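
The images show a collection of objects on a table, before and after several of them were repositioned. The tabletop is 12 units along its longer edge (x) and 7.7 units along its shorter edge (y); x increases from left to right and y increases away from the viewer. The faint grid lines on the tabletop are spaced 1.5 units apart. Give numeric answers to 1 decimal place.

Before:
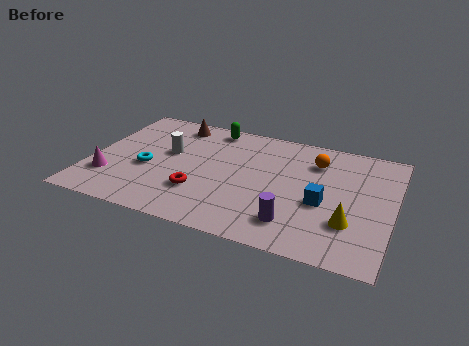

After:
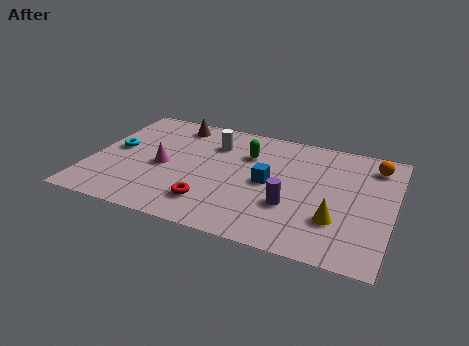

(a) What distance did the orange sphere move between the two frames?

2.4

The orange sphere was near (8.8, 5.8) before and (11.1, 6.3) after, so it travelled √(2.3² + 0.5²) ≈ 2.4 units.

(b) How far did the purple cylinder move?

1.0

From (8.3, 1.6) to (8.1, 2.6), the purple cylinder covered √(0.2² + 1.0²) ≈ 1.0 units.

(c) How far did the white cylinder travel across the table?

2.1

The white cylinder moved from about (3.0, 4.5) to (4.7, 5.7), a distance of √(1.7² + 1.2²) ≈ 2.1.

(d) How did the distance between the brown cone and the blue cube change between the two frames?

-2.2

Before: roughly 7.2 units apart; after: 5.0. That's 2.2 units closer together.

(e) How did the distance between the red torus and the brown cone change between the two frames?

+0.7

They were about 4.6 units apart before and 5.3 after — 0.7 units further apart.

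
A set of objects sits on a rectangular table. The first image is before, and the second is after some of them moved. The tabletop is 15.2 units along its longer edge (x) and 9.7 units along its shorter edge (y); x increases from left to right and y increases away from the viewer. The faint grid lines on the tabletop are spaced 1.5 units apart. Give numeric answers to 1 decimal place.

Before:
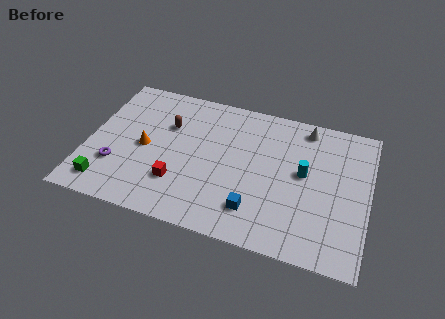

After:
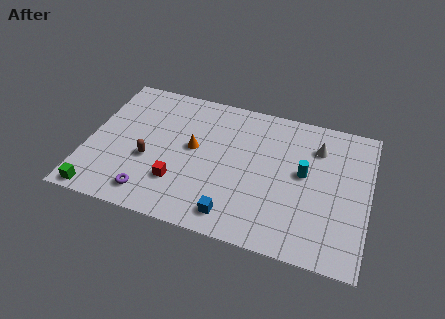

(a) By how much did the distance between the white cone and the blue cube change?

+0.4

Before: roughly 6.8 units apart; after: 7.2. That's 0.4 units further apart.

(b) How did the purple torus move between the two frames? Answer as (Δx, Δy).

(2.0, -1.4)

The purple torus was at about (1.7, 2.9) and moved to about (3.7, 1.5).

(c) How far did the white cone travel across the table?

1.4

The white cone was near (11.6, 8.5) before and (12.3, 7.3) after, so it travelled √(0.7² + 1.2²) ≈ 1.4 units.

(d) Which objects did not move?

the red cube and the cyan cylinder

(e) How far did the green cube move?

0.8

The green cube moved from about (1.3, 1.5) to (1.0, 0.8), a distance of √(0.3² + 0.7²) ≈ 0.8.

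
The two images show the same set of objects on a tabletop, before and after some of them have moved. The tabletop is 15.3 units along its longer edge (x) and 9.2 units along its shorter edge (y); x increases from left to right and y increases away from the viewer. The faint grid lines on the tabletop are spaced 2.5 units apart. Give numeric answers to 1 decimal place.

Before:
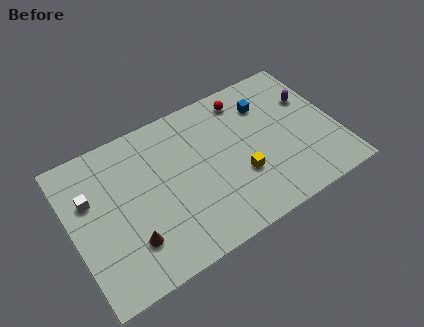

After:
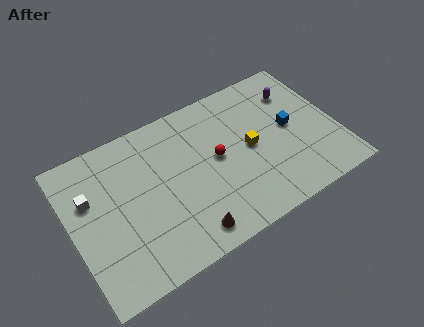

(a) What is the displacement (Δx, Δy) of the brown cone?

(3.1, -1.1)

From the two frames, the brown cone sits at roughly (3.0, 2.4) before and (6.1, 1.3) after.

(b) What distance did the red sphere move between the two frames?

3.6

The red sphere was near (10.5, 7.8) before and (8.4, 4.9) after, so it travelled √(2.1² + 2.9²) ≈ 3.6 units.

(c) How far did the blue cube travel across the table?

2.4

From (11.6, 6.9) to (12.7, 4.8), the blue cube covered √(1.1² + 2.1²) ≈ 2.4 units.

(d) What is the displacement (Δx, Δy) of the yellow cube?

(0.8, 1.4)

The yellow cube started near (9.5, 3.2) and ended near (10.3, 4.6).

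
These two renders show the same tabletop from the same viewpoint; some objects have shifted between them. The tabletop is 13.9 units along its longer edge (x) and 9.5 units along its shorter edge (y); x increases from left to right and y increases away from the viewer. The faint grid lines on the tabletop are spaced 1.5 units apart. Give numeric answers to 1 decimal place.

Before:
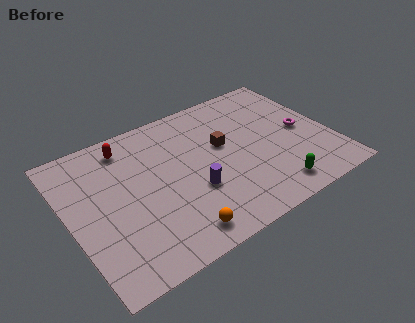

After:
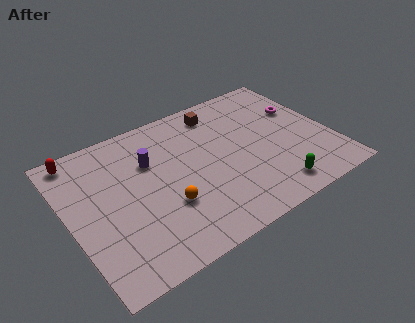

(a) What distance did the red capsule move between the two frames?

2.5

The red capsule was near (3.5, 8.0) before and (1.0, 8.5) after, so it travelled √(2.5² + 0.5²) ≈ 2.5 units.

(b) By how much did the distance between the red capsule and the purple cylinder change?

-1.3

They were about 5.4 units apart before and 4.1 after — 1.3 units closer together.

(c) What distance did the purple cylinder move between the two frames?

3.5

The purple cylinder moved from about (6.3, 3.4) to (4.5, 6.4), a distance of √(1.8² + 3.0²) ≈ 3.5.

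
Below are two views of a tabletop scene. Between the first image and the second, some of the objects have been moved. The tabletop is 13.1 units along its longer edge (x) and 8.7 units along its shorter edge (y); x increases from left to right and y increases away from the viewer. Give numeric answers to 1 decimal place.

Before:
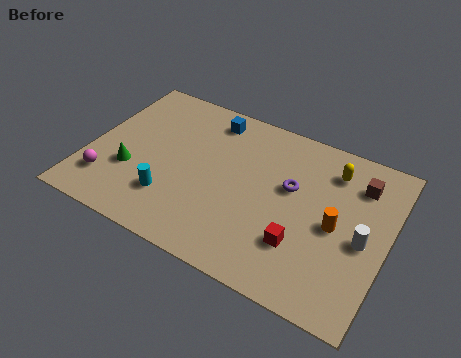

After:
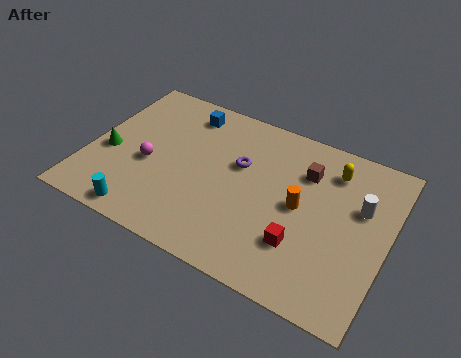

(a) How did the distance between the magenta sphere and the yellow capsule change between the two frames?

-2.2

Before: roughly 10.5 units apart; after: 8.3. That's 2.2 units closer together.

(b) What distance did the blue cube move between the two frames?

1.1

The blue cube was near (4.9, 7.4) before and (3.8, 7.3) after, so it travelled √(1.1² + 0.1²) ≈ 1.1 units.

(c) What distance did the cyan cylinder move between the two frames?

1.7

The cyan cylinder moved from about (3.9, 2.3) to (2.9, 0.9), a distance of √(1.0² + 1.4²) ≈ 1.7.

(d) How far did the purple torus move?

2.3

The purple torus moved from about (8.8, 5.2) to (6.5, 5.4), a distance of √(2.3² + 0.2²) ≈ 2.3.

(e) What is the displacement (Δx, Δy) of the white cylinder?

(-0.3, 1.6)

From the two frames, the white cylinder sits at roughly (12.1, 3.9) before and (11.8, 5.5) after.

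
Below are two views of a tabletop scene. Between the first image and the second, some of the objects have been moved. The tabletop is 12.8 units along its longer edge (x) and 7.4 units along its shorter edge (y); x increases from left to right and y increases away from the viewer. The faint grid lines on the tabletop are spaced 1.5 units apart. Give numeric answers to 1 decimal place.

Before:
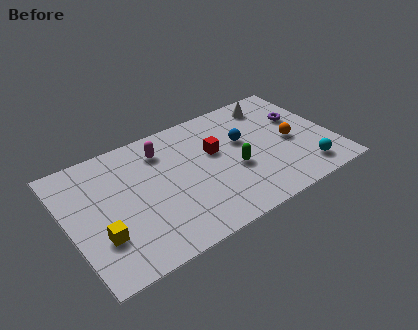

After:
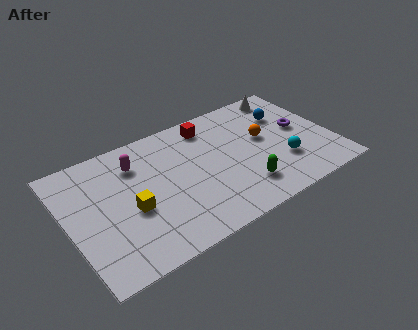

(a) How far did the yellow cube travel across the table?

1.8

From (1.3, 2.3) to (2.9, 3.1), the yellow cube covered √(1.6² + 0.8²) ≈ 1.8 units.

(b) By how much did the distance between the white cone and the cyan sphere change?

-0.6

Before: roughly 4.9 units apart; after: 4.3. That's 0.6 units closer together.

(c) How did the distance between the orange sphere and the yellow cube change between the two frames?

-2.8

Before: roughly 9.6 units apart; after: 6.8. That's 2.8 units closer together.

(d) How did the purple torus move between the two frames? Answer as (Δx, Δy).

(-0.1, -0.7)

The purple torus was at about (11.5, 4.7) and moved to about (11.4, 4.0).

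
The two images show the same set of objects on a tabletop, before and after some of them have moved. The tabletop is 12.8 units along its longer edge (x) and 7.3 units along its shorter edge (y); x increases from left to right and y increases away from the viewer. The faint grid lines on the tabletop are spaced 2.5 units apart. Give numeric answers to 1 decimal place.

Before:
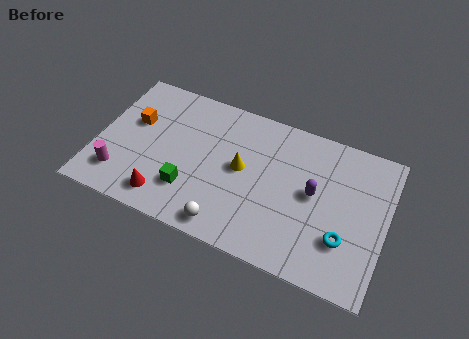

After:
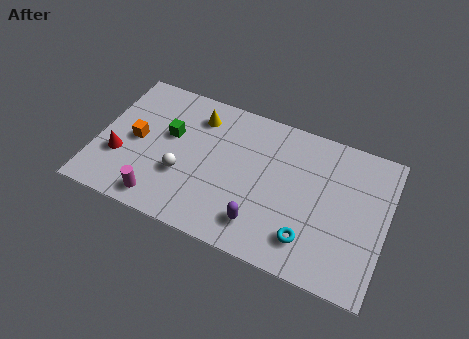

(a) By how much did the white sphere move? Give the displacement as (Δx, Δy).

(-2.2, 1.7)

The white sphere started near (6.1, 0.9) and ended near (3.9, 2.6).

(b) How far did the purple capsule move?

3.2

The purple capsule was near (9.6, 3.9) before and (7.5, 1.5) after, so it travelled √(2.1² + 2.4²) ≈ 3.2 units.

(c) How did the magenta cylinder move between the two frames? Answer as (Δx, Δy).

(1.9, -0.6)

The magenta cylinder was at about (1.2, 1.6) and moved to about (3.1, 1.0).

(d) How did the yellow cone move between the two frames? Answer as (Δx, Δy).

(-2.2, 1.9)

The yellow cone was at about (6.4, 3.9) and moved to about (4.2, 5.8).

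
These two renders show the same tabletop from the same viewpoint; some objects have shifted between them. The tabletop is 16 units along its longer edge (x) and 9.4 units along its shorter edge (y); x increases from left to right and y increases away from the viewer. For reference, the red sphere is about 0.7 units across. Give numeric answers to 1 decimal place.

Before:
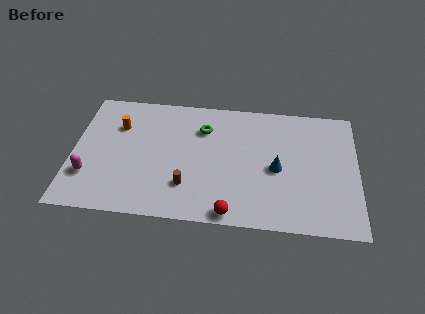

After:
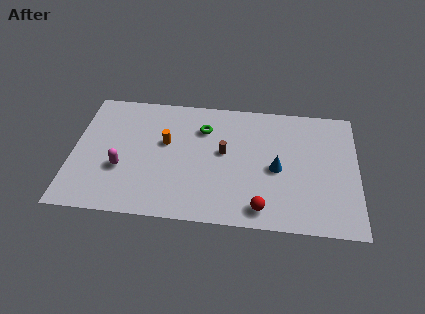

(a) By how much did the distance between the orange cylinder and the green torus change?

-2.3

They were about 4.8 units apart before and 2.5 after — 2.3 units closer together.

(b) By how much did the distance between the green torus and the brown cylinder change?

-2.4

Before: roughly 4.5 units apart; after: 2.1. That's 2.4 units closer together.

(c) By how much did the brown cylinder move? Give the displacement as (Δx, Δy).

(2.0, 2.7)

The brown cylinder started near (6.5, 2.5) and ended near (8.5, 5.2).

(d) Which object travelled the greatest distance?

the brown cylinder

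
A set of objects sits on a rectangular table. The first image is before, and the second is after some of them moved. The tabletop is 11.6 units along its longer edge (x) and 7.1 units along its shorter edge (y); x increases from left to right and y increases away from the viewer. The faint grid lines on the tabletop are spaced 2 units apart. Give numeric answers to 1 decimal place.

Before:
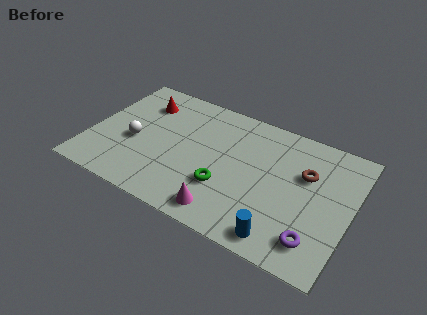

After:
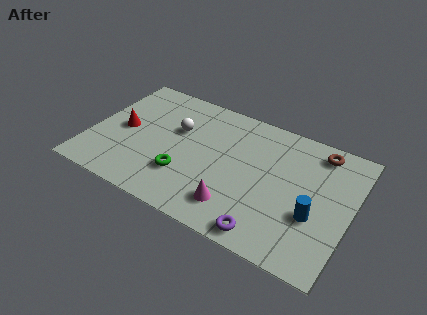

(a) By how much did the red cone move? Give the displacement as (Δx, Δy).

(-0.6, -1.9)

The red cone started near (2.0, 5.4) and ended near (1.4, 3.5).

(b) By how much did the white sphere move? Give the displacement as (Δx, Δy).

(1.7, 1.5)

The white sphere was at about (2.0, 3.0) and moved to about (3.7, 4.5).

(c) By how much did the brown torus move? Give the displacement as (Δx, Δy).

(0.4, 1.5)

The brown torus was at about (9.5, 4.6) and moved to about (9.9, 6.1).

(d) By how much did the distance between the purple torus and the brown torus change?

+2.2

They were about 3.3 units apart before and 5.5 after — 2.2 units further apart.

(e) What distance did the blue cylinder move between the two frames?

2.1

The blue cylinder was near (8.9, 0.9) before and (10.1, 2.6) after, so it travelled √(1.2² + 1.7²) ≈ 2.1 units.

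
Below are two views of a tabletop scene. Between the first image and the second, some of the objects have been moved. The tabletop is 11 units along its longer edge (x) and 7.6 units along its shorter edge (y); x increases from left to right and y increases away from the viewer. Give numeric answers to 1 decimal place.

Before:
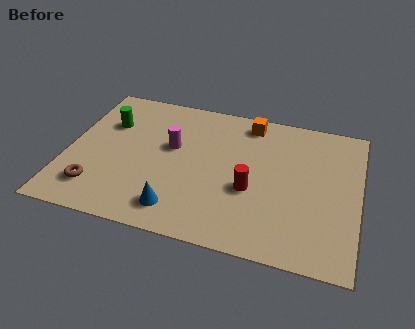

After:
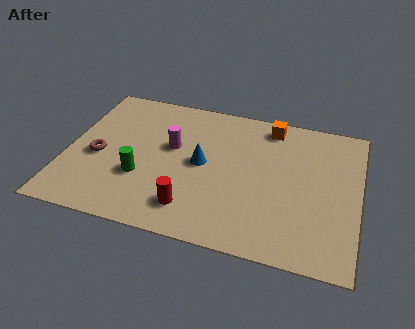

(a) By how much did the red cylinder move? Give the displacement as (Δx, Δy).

(-2.1, -1.5)

From the two frames, the red cylinder sits at roughly (7.0, 3.0) before and (4.9, 1.5) after.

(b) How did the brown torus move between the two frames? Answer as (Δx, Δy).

(-0.1, 1.7)

The brown torus was at about (1.3, 1.6) and moved to about (1.2, 3.3).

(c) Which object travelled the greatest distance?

the green cylinder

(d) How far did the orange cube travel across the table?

0.8

From (6.7, 6.6) to (7.5, 6.6), the orange cube covered √(0.8² + 0.0²) ≈ 0.8 units.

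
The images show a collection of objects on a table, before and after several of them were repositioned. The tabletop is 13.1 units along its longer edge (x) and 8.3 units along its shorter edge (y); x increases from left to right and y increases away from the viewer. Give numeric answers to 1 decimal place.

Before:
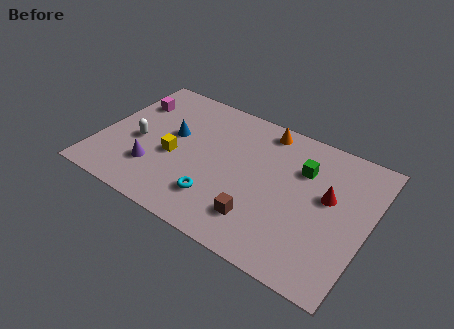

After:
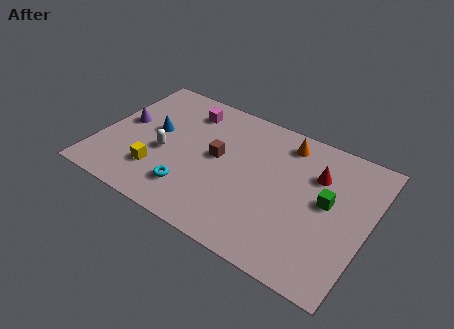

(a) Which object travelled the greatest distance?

the brown cube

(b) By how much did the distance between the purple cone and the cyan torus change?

+1.4

They were about 3.2 units apart before and 4.6 after — 1.4 units further apart.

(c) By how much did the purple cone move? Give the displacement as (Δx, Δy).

(-1.9, 2.2)

From the two frames, the purple cone sits at roughly (2.9, 2.3) before and (1.0, 4.5) after.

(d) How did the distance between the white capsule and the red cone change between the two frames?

-1.7

The distance was about 9.3 in the first image and 7.6 in the second, so they moved 1.7 units closer together.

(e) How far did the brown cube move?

3.6

From (8.2, 1.9) to (5.7, 4.5), the brown cube covered √(2.5² + 2.6²) ≈ 3.6 units.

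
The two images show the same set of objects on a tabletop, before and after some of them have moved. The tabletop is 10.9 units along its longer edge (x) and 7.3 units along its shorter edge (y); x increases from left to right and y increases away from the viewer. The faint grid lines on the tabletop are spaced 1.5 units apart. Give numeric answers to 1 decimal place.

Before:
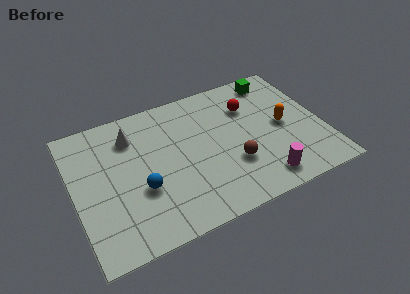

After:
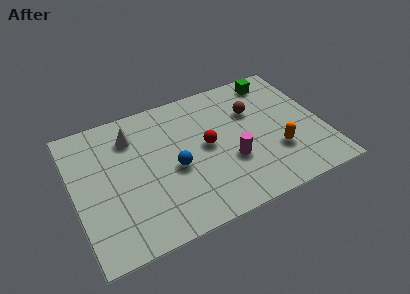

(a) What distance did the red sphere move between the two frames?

2.5

From (7.9, 5.2) to (5.8, 3.8), the red sphere covered √(2.1² + 1.4²) ≈ 2.5 units.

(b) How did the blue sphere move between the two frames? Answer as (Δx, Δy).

(1.5, 0.5)

The blue sphere started near (2.8, 2.7) and ended near (4.3, 3.2).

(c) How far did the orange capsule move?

1.4

From (9.2, 3.6) to (8.7, 2.3), the orange capsule covered √(0.5² + 1.3²) ≈ 1.4 units.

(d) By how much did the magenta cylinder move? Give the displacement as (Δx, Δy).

(-1.2, 1.5)

The magenta cylinder was at about (7.9, 1.1) and moved to about (6.7, 2.6).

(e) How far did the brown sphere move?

2.8

From (6.8, 2.4) to (8.0, 4.9), the brown sphere covered √(1.2² + 2.5²) ≈ 2.8 units.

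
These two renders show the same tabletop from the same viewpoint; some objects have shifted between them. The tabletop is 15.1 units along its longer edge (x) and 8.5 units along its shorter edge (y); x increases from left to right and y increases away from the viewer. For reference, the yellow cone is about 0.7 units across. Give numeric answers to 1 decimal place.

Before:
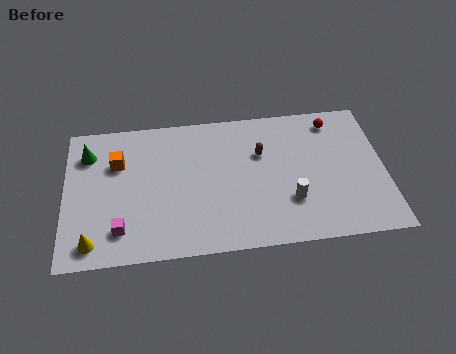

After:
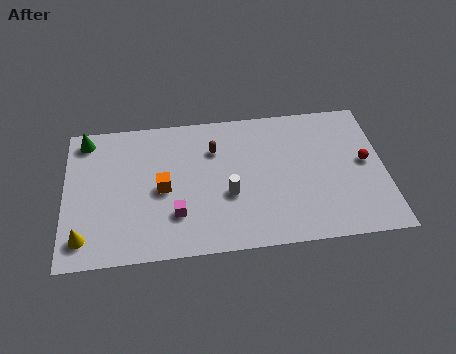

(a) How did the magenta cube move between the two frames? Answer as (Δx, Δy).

(2.6, 0.6)

The magenta cube started near (2.6, 1.8) and ended near (5.2, 2.4).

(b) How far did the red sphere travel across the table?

3.0

From (12.8, 7.2) to (14.2, 4.5), the red sphere covered √(1.4² + 2.7²) ≈ 3.0 units.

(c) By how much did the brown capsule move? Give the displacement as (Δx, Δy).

(-2.2, 0.5)

The brown capsule was at about (9.3, 5.6) and moved to about (7.1, 6.1).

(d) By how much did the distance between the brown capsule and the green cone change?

-2.0

Before: roughly 8.2 units apart; after: 6.2. That's 2.0 units closer together.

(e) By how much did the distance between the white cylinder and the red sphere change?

+1.5

The distance was about 5.1 in the first image and 6.6 in the second, so they moved 1.5 units further apart.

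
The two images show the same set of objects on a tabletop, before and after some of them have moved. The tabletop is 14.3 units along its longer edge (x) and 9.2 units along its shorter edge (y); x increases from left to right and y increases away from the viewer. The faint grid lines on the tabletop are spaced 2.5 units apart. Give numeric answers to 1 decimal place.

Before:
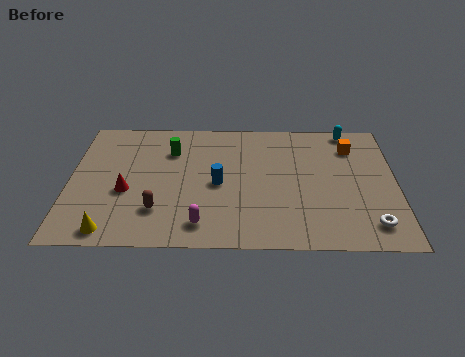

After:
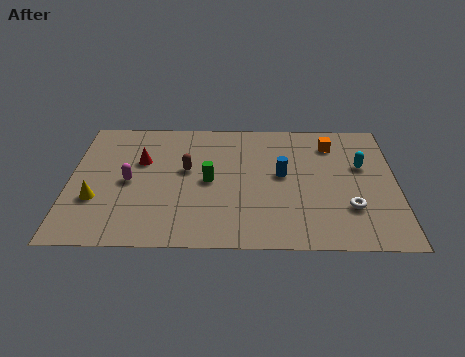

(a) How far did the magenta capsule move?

4.3

From (5.8, 1.5) to (2.6, 4.4), the magenta capsule covered √(3.2² + 2.9²) ≈ 4.3 units.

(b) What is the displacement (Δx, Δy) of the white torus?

(-0.9, 1.1)

From the two frames, the white torus sits at roughly (13.1, 1.6) before and (12.2, 2.7) after.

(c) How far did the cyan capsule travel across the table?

2.7

The cyan capsule was near (12.3, 8.4) before and (12.8, 5.7) after, so it travelled √(0.5² + 2.7²) ≈ 2.7 units.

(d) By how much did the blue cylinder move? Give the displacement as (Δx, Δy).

(2.8, 0.7)

From the two frames, the blue cylinder sits at roughly (6.5, 4.3) before and (9.3, 5.0) after.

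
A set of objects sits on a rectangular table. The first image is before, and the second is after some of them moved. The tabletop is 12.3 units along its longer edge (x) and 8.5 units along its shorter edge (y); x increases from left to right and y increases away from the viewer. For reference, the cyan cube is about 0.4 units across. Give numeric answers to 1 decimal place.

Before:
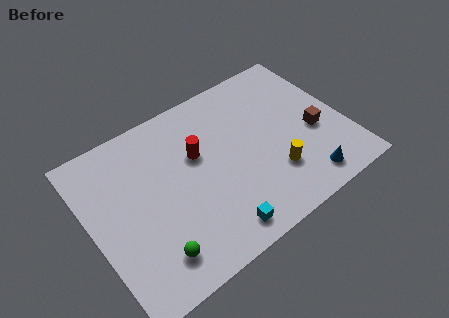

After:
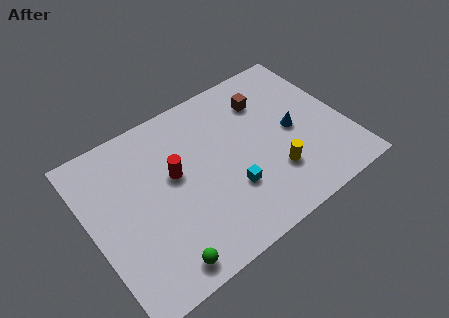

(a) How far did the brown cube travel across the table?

3.5

The brown cube was near (10.8, 3.5) before and (8.9, 6.4) after, so it travelled √(1.9² + 2.9²) ≈ 3.5 units.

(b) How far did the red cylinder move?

1.3

The red cylinder was near (5.3, 5.3) before and (4.1, 4.9) after, so it travelled √(1.2² + 0.4²) ≈ 1.3 units.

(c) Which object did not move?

the yellow cylinder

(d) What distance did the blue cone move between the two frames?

2.9

The blue cone was near (9.8, 1.2) before and (9.8, 4.1) after, so it travelled √(0.0² + 2.9²) ≈ 2.9 units.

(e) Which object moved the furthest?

the brown cube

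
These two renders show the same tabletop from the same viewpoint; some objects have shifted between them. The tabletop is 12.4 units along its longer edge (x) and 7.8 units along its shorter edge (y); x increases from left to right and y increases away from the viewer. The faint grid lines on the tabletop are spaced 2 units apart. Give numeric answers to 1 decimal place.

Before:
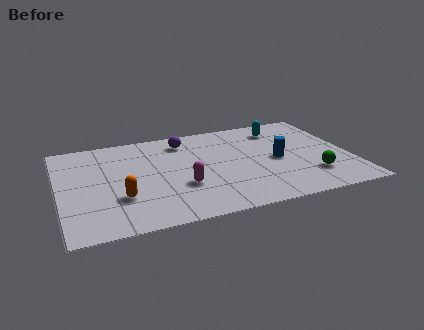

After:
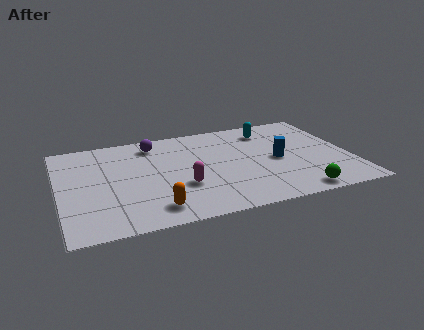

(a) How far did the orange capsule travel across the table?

1.8

The orange capsule was near (2.5, 2.5) before and (3.8, 1.3) after, so it travelled √(1.3² + 1.2²) ≈ 1.8 units.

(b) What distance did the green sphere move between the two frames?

1.4

The green sphere was near (10.6, 2.0) before and (9.8, 0.8) after, so it travelled √(0.8² + 1.2²) ≈ 1.4 units.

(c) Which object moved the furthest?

the orange capsule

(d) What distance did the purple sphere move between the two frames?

1.3

The purple sphere moved from about (5.5, 6.4) to (4.2, 6.5), a distance of √(1.3² + 0.1²) ≈ 1.3.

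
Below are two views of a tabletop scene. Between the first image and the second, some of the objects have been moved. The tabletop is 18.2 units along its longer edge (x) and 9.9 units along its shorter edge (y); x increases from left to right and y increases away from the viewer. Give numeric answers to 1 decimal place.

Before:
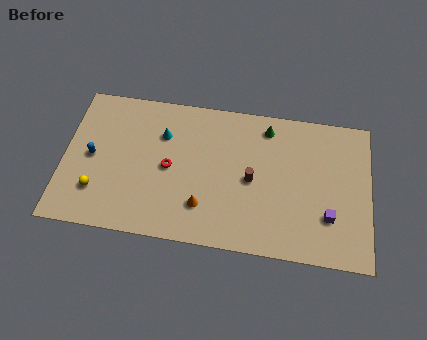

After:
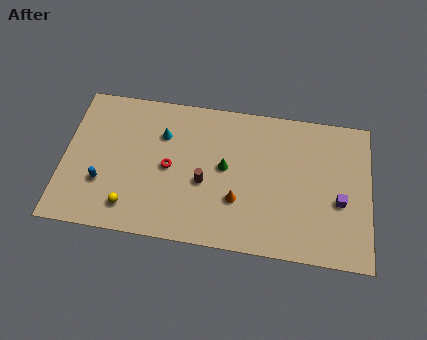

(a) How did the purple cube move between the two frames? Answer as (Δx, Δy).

(0.6, 1.1)

The purple cube started near (15.8, 2.9) and ended near (16.4, 4.0).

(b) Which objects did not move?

the cyan cone and the red torus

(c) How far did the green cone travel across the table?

3.9

From (12.0, 8.4) to (9.6, 5.3), the green cone covered √(2.4² + 3.1²) ≈ 3.9 units.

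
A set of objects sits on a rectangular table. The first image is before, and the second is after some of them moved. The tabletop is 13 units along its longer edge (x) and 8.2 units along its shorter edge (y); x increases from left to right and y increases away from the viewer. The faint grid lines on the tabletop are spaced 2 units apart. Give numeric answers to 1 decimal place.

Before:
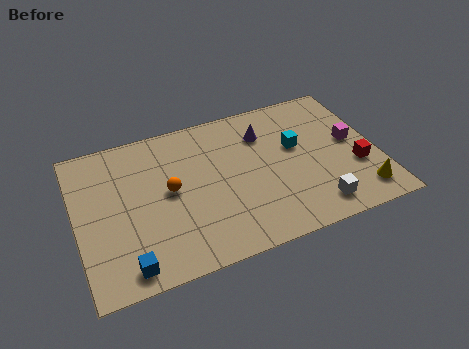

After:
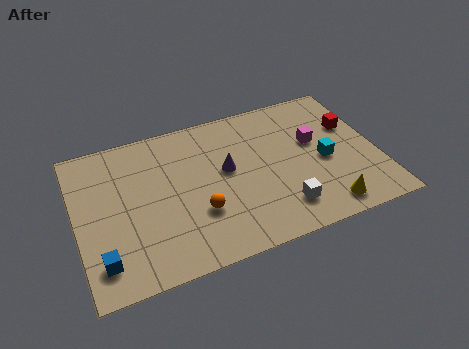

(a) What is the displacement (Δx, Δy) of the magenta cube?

(-1.6, 0.5)

From the two frames, the magenta cube sits at roughly (12.0, 4.4) before and (10.4, 4.9) after.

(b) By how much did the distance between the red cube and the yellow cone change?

+3.0

They were about 1.5 units apart before and 4.5 after — 3.0 units further apart.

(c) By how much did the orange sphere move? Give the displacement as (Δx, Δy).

(1.1, -1.6)

The orange sphere was at about (4.0, 4.3) and moved to about (5.1, 2.7).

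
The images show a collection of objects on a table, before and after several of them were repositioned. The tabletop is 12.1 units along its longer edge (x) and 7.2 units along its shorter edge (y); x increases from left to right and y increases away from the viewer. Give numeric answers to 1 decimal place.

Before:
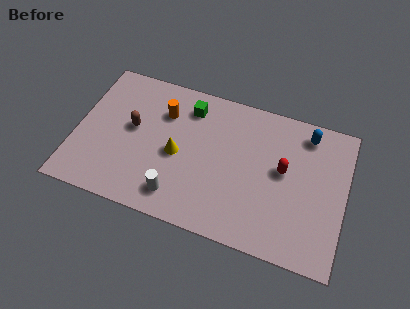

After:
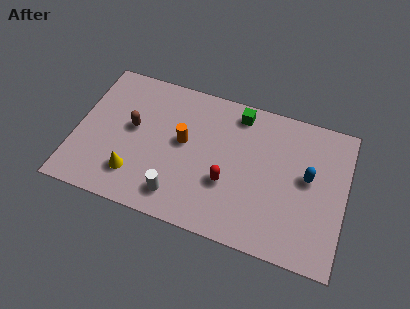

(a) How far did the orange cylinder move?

1.6

From (3.8, 5.2) to (4.8, 4.0), the orange cylinder covered √(1.0² + 1.2²) ≈ 1.6 units.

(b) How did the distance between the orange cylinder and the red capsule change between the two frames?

-3.1

Before: roughly 5.6 units apart; after: 2.5. That's 3.1 units closer together.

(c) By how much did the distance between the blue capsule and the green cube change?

-1.3

Before: roughly 5.3 units apart; after: 4.0. That's 1.3 units closer together.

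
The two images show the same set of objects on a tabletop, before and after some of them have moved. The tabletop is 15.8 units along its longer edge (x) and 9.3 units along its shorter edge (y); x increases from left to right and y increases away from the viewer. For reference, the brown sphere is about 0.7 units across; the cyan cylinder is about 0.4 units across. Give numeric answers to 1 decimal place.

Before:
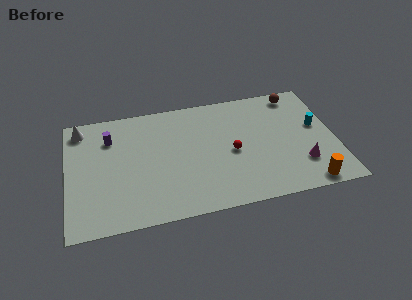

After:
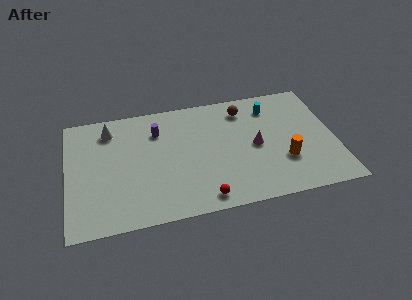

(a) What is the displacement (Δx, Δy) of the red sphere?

(-1.9, -3.2)

The red sphere was at about (9.7, 4.3) and moved to about (7.8, 1.1).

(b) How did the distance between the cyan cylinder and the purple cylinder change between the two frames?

-5.5

The distance was about 12.3 in the first image and 6.8 in the second, so they moved 5.5 units closer together.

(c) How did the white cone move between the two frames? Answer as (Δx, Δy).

(1.7, -0.4)

The white cone was at about (0.9, 8.0) and moved to about (2.6, 7.6).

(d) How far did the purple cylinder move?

2.8

The purple cylinder moved from about (2.6, 6.9) to (5.4, 6.9), a distance of √(2.8² + 0.0²) ≈ 2.8.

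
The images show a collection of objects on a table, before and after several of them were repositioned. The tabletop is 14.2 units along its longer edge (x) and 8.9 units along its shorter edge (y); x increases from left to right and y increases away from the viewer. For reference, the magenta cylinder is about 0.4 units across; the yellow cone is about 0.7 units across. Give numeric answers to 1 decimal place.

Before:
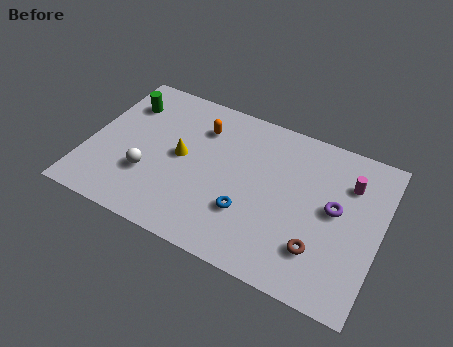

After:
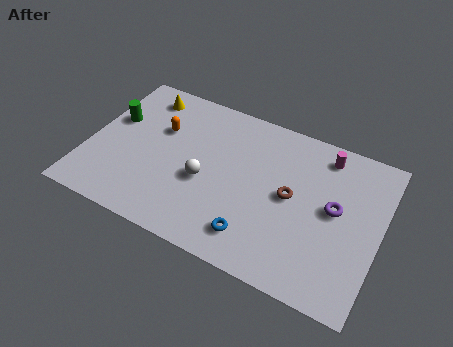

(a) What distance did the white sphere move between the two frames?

2.8

The white sphere was near (3.1, 2.9) before and (5.8, 3.7) after, so it travelled √(2.7² + 0.8²) ≈ 2.8 units.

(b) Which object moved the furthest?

the yellow cone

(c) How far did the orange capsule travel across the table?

2.1

The orange capsule was near (5.2, 6.7) before and (3.3, 5.8) after, so it travelled √(1.9² + 0.9²) ≈ 2.1 units.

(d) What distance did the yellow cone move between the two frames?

3.7

The yellow cone moved from about (4.5, 4.6) to (2.2, 7.5), a distance of √(2.3² + 2.9²) ≈ 3.7.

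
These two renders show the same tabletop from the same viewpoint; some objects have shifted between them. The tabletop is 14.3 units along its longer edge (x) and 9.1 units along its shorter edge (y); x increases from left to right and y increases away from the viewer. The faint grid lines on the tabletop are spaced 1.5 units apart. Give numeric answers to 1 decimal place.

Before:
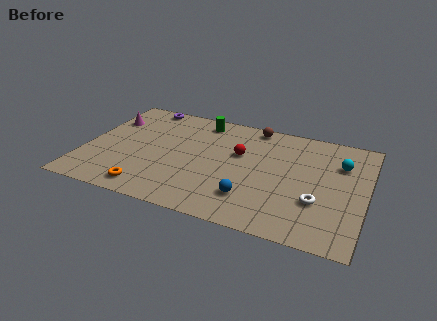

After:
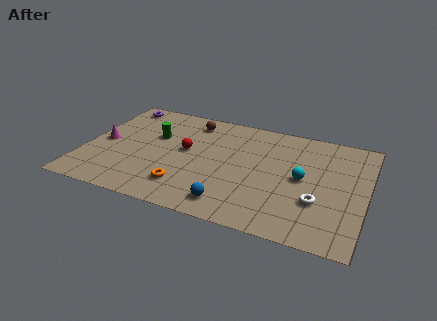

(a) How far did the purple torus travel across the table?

1.3

From (2.5, 8.3) to (1.2, 8.0), the purple torus covered √(1.3² + 0.3²) ≈ 1.3 units.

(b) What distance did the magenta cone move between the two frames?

2.1

From (0.9, 6.5) to (0.9, 4.4), the magenta cone covered √(0.0² + 2.1²) ≈ 2.1 units.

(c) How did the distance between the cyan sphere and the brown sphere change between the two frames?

+1.8

Before: roughly 4.9 units apart; after: 6.7. That's 1.8 units further apart.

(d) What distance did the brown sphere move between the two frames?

3.3

The brown sphere moved from about (8.3, 8.2) to (5.1, 7.6), a distance of √(3.2² + 0.6²) ≈ 3.3.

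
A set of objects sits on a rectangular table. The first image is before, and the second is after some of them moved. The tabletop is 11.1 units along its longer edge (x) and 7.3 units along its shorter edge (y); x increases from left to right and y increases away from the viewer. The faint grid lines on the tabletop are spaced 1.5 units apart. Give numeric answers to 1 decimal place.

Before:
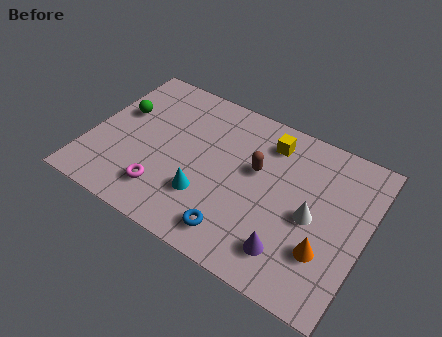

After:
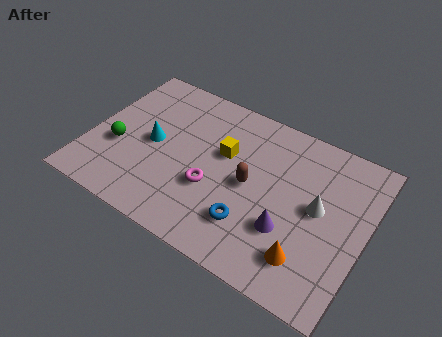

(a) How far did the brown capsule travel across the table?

0.8

The brown capsule moved from about (6.6, 4.4) to (6.5, 3.6), a distance of √(0.1² + 0.8²) ≈ 0.8.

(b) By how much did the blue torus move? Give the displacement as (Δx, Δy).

(0.5, 0.7)

The blue torus started near (6.3, 1.2) and ended near (6.8, 1.9).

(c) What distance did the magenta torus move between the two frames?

2.1

The magenta torus was near (3.3, 1.6) before and (5.1, 2.7) after, so it travelled √(1.8² + 1.1²) ≈ 2.1 units.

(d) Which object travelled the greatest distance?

the cyan cone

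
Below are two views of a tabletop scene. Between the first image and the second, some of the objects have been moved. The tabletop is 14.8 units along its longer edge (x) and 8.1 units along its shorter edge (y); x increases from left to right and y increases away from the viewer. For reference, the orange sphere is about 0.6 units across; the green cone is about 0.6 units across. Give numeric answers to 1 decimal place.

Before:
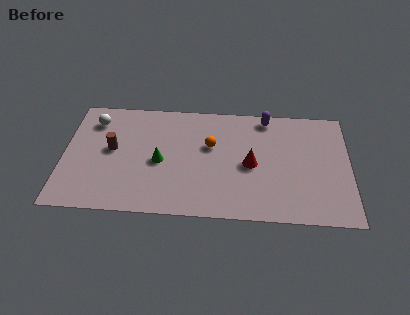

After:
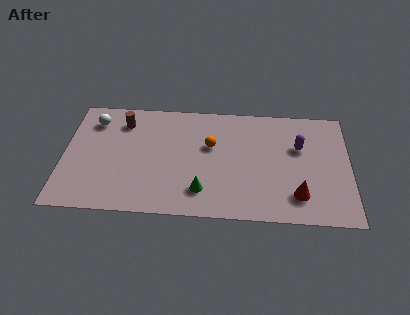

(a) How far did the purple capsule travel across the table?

2.6

The purple capsule moved from about (10.5, 7.2) to (12.2, 5.2), a distance of √(1.7² + 2.0²) ≈ 2.6.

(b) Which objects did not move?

the orange sphere and the white sphere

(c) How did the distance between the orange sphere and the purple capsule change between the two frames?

+1.0

Before: roughly 3.6 units apart; after: 4.6. That's 1.0 units further apart.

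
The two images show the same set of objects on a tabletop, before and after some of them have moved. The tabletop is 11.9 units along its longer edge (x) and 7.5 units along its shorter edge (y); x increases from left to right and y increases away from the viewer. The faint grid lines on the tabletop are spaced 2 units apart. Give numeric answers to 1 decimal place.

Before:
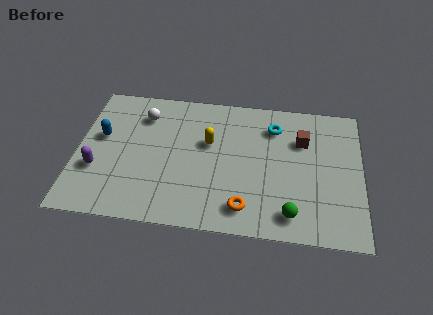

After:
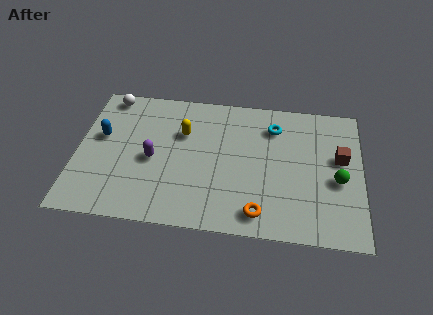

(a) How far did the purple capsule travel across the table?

2.4

The purple capsule moved from about (0.9, 2.6) to (3.2, 3.4), a distance of √(2.3² + 0.8²) ≈ 2.4.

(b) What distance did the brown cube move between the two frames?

1.8

From (9.4, 5.2) to (11.0, 4.4), the brown cube covered √(1.6² + 0.8²) ≈ 1.8 units.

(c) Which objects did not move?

the blue capsule and the cyan torus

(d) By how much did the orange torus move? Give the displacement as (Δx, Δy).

(0.6, -0.2)

The orange torus started near (7.1, 1.3) and ended near (7.7, 1.1).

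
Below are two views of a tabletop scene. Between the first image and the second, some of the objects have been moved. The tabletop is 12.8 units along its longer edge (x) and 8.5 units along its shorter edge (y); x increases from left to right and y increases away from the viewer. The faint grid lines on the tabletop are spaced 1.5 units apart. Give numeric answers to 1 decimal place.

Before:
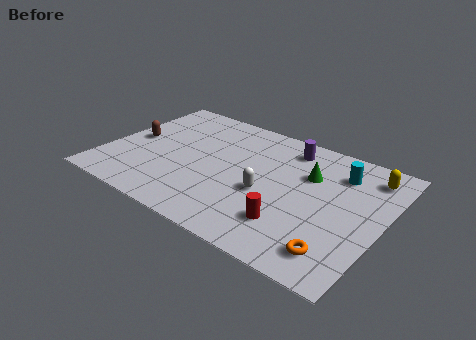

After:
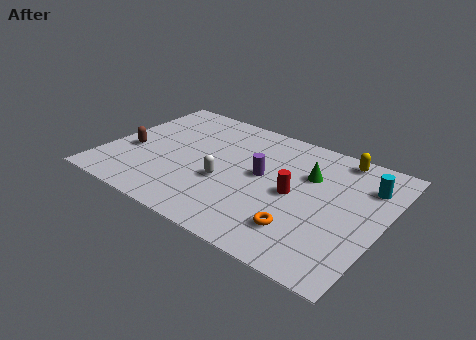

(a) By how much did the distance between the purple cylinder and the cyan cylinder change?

+2.3

The distance was about 2.6 in the first image and 4.9 in the second, so they moved 2.3 units further apart.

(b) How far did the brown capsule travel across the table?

0.9

The brown capsule was near (1.1, 4.3) before and (1.2, 3.4) after, so it travelled √(0.1² + 0.9²) ≈ 0.9 units.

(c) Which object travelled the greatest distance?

the purple cylinder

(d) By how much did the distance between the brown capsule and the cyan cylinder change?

+1.3

They were about 9.7 units apart before and 11.0 after — 1.3 units further apart.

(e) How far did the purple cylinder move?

2.6

The purple cylinder moved from about (8.0, 7.1) to (7.2, 4.6), a distance of √(0.8² + 2.5²) ≈ 2.6.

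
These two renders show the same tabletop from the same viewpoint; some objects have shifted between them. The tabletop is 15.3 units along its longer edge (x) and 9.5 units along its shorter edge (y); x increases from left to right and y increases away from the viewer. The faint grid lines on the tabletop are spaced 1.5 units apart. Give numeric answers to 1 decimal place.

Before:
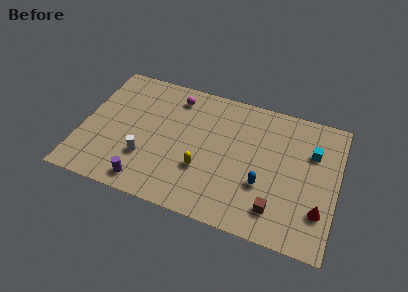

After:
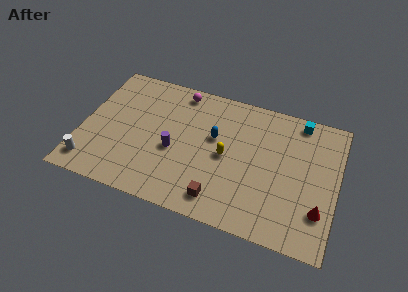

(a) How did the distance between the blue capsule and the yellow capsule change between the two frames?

-2.2

They were about 3.6 units apart before and 1.4 after — 2.2 units closer together.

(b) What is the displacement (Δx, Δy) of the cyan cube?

(-0.9, 2.0)

From the two frames, the cyan cube sits at roughly (13.7, 6.5) before and (12.8, 8.5) after.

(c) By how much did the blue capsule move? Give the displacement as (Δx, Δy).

(-3.1, 2.4)

The blue capsule was at about (11.0, 3.3) and moved to about (7.9, 5.7).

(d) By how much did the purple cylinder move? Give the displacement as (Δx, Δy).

(1.4, 2.8)

From the two frames, the purple cylinder sits at roughly (4.2, 1.2) before and (5.6, 4.0) after.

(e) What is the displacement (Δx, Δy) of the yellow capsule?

(1.3, 1.4)

From the two frames, the yellow capsule sits at roughly (7.4, 3.2) before and (8.7, 4.6) after.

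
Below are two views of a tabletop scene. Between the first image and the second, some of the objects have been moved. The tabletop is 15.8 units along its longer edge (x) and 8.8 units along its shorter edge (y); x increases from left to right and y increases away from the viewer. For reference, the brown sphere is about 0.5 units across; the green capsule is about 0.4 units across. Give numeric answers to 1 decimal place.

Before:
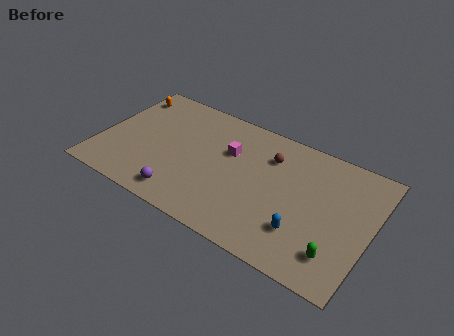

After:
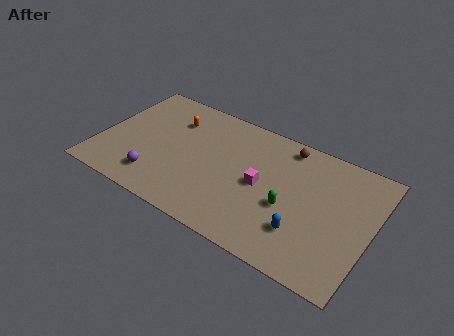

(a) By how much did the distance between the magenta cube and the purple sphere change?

+1.4

They were about 4.9 units apart before and 6.3 after — 1.4 units further apart.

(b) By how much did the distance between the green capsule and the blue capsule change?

-0.5

They were about 2.1 units apart before and 1.6 after — 0.5 units closer together.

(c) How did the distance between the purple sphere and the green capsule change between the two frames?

-1.2

Before: roughly 8.9 units apart; after: 7.7. That's 1.2 units closer together.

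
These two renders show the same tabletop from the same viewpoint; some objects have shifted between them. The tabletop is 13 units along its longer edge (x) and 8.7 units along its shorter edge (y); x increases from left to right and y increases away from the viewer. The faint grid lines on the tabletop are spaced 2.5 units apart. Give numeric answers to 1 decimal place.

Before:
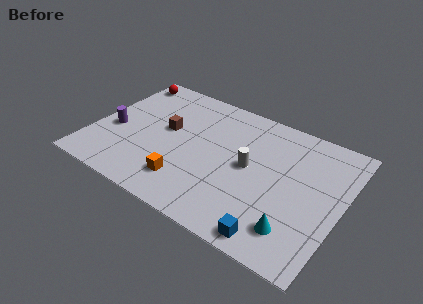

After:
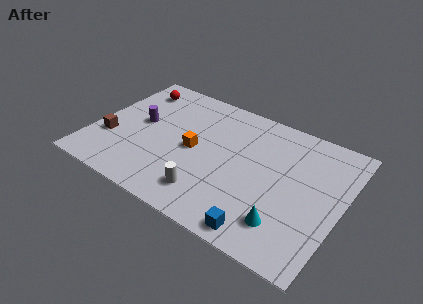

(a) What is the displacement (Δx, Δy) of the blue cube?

(-0.6, 0.0)

The blue cube started near (10.1, 0.9) and ended near (9.5, 0.9).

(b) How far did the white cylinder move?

3.3

The white cylinder moved from about (8.2, 4.5) to (6.5, 1.7), a distance of √(1.7² + 2.8²) ≈ 3.3.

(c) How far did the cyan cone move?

0.5

From (11.0, 1.8) to (10.5, 1.9), the cyan cone covered √(0.5² + 0.1²) ≈ 0.5 units.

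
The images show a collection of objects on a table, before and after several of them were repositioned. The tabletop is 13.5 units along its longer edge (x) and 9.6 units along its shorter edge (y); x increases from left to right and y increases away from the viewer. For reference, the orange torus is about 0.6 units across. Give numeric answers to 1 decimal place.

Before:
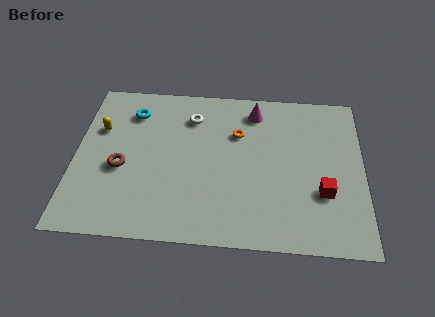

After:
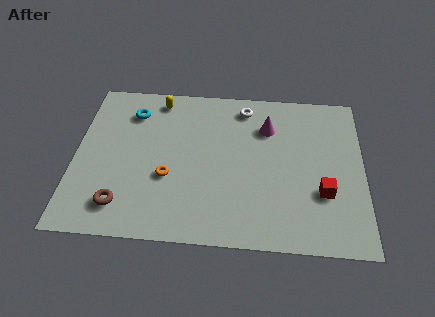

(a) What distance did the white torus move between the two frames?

2.6

The white torus moved from about (5.4, 7.4) to (7.9, 8.2), a distance of √(2.5² + 0.8²) ≈ 2.6.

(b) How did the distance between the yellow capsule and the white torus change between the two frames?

-0.3

Before: roughly 4.4 units apart; after: 4.1. That's 0.3 units closer together.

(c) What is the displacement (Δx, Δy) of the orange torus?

(-3.2, -2.9)

The orange torus was at about (7.6, 6.5) and moved to about (4.4, 3.6).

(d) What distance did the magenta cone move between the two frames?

1.2

The magenta cone was near (8.4, 8.0) before and (9.0, 7.0) after, so it travelled √(0.6² + 1.0²) ≈ 1.2 units.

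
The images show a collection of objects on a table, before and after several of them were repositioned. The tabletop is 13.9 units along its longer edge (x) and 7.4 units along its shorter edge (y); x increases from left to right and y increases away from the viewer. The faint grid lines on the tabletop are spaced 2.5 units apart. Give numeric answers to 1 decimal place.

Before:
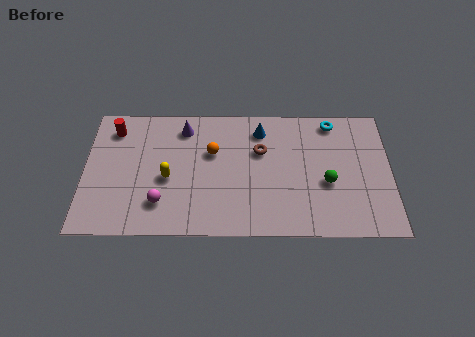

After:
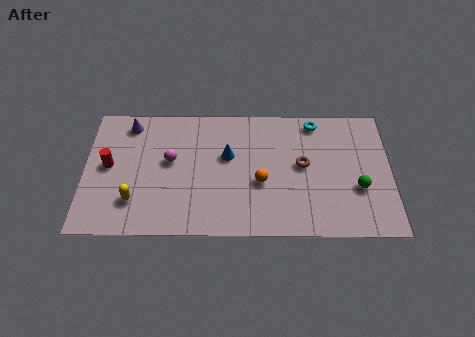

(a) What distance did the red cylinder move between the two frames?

2.1

The red cylinder was near (1.3, 6.0) before and (1.1, 3.9) after, so it travelled √(0.2² + 2.1²) ≈ 2.1 units.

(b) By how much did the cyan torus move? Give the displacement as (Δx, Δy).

(-0.8, 0.0)

The cyan torus started near (11.3, 6.5) and ended near (10.5, 6.5).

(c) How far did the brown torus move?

2.1

The brown torus was near (8.0, 4.8) before and (9.9, 4.0) after, so it travelled √(1.9² + 0.8²) ≈ 2.1 units.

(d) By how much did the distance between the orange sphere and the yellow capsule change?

+3.3

Before: roughly 2.5 units apart; after: 5.8. That's 3.3 units further apart.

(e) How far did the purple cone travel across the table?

2.5

From (4.5, 6.1) to (2.0, 6.3), the purple cone covered √(2.5² + 0.2²) ≈ 2.5 units.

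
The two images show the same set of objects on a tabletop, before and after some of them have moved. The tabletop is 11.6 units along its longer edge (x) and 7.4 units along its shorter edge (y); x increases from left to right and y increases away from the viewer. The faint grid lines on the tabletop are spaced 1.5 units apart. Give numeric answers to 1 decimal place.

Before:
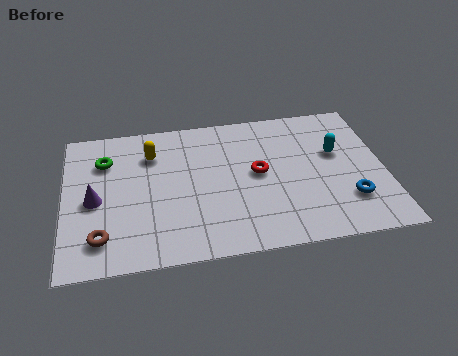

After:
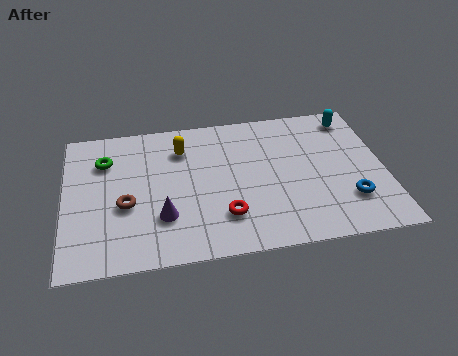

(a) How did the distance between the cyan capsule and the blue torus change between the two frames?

+1.8

Before: roughly 2.5 units apart; after: 4.3. That's 1.8 units further apart.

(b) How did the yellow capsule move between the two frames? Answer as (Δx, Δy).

(1.1, 0.1)

The yellow capsule started near (3.2, 5.5) and ended near (4.3, 5.6).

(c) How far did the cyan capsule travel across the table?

1.9

The cyan capsule was near (9.9, 4.5) before and (10.6, 6.3) after, so it travelled √(0.7² + 1.8²) ≈ 1.9 units.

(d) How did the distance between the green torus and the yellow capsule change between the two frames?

+1.1

The distance was about 1.7 in the first image and 2.8 in the second, so they moved 1.1 units further apart.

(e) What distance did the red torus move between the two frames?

2.4

From (7.0, 3.9) to (5.7, 1.9), the red torus covered √(1.3² + 2.0²) ≈ 2.4 units.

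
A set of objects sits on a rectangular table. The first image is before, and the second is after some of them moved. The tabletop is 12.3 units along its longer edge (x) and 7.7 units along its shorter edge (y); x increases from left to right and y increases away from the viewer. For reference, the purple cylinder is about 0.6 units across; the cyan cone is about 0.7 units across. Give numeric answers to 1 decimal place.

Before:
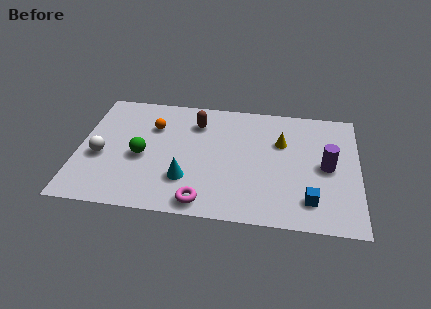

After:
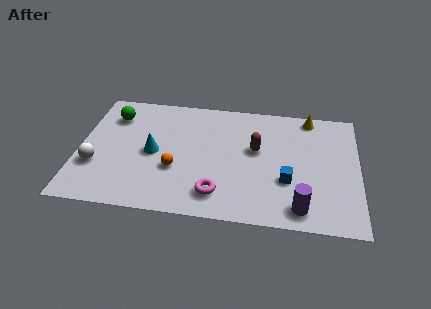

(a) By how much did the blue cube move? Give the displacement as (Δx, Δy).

(-1.0, 1.1)

The blue cube started near (10.2, 1.6) and ended near (9.2, 2.7).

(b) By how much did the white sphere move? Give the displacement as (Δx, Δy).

(-0.2, -0.6)

The white sphere was at about (1.0, 3.2) and moved to about (0.8, 2.6).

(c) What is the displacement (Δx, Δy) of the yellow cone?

(1.2, 1.8)

The yellow cone was at about (8.9, 5.1) and moved to about (10.1, 6.9).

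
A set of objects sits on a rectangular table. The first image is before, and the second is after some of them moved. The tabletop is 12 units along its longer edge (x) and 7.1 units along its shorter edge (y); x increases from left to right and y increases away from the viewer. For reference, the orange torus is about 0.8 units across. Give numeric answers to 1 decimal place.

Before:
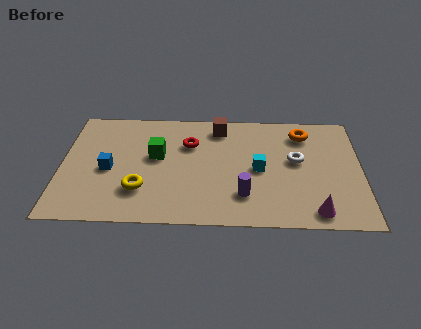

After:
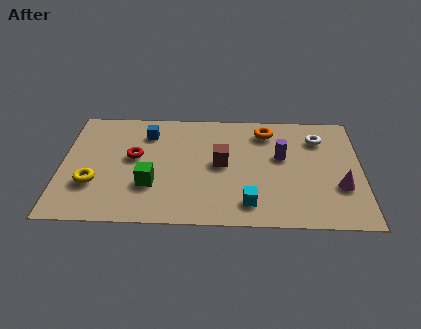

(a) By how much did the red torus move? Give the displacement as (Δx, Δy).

(-2.2, -0.9)

The red torus started near (5.1, 4.9) and ended near (2.9, 4.0).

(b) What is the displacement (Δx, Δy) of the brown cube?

(0.1, -2.3)

From the two frames, the brown cube sits at roughly (6.3, 6.0) before and (6.4, 3.7) after.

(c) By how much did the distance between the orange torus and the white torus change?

+0.4

Before: roughly 1.7 units apart; after: 2.1. That's 0.4 units further apart.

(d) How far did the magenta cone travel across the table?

1.8

The magenta cone was near (10.1, 0.9) before and (11.1, 2.4) after, so it travelled √(1.0² + 1.5²) ≈ 1.8 units.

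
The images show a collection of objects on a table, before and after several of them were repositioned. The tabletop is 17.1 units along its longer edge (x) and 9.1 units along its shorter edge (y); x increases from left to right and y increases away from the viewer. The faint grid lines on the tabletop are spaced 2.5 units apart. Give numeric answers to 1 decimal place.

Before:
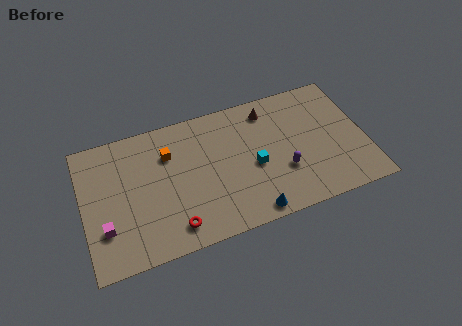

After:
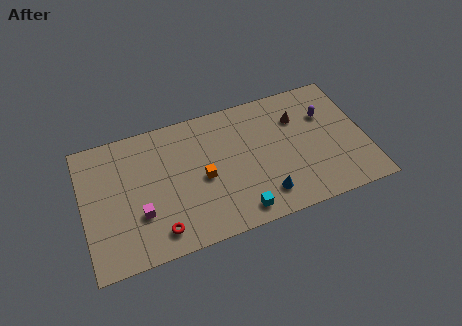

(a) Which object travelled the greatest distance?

the purple capsule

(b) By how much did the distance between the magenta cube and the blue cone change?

-1.3

Before: roughly 8.8 units apart; after: 7.5. That's 1.3 units closer together.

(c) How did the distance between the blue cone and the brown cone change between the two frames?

-1.6

The distance was about 6.9 in the first image and 5.3 in the second, so they moved 1.6 units closer together.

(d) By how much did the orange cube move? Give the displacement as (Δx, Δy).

(1.9, -2.3)

From the two frames, the orange cube sits at roughly (5.3, 6.5) before and (7.2, 4.2) after.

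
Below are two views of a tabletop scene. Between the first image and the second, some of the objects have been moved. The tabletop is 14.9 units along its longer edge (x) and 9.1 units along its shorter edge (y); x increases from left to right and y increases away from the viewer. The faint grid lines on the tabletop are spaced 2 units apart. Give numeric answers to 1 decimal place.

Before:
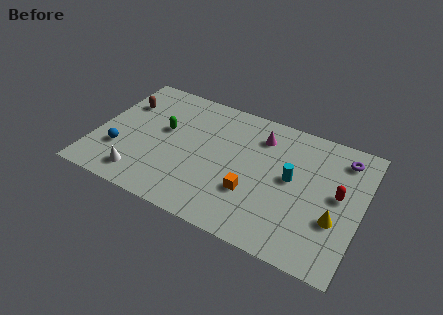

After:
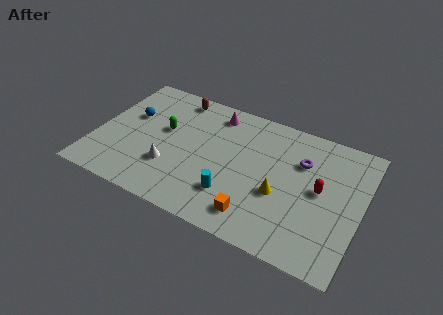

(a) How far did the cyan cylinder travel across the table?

3.9

The cyan cylinder moved from about (11.0, 4.9) to (8.0, 2.4), a distance of √(3.0² + 2.5²) ≈ 3.9.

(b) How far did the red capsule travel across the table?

1.0

The red capsule moved from about (13.6, 4.9) to (12.6, 4.8), a distance of √(1.0² + 0.1²) ≈ 1.0.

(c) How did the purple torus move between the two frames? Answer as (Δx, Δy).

(-2.2, -1.2)

The purple torus was at about (13.6, 7.5) and moved to about (11.4, 6.3).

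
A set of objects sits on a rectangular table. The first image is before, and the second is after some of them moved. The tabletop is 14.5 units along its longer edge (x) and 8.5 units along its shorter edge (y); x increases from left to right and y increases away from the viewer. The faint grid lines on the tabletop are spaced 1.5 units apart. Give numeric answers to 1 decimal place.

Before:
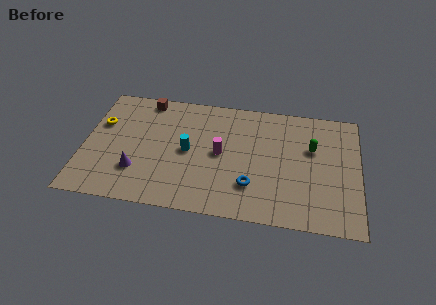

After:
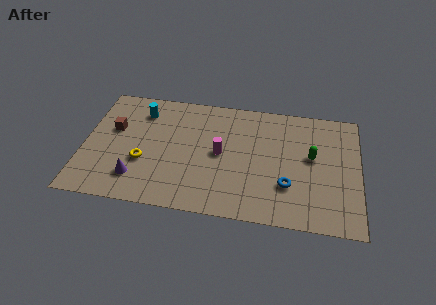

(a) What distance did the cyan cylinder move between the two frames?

3.6

From (5.5, 4.2) to (2.9, 6.7), the cyan cylinder covered √(2.6² + 2.5²) ≈ 3.6 units.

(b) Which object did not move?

the magenta cylinder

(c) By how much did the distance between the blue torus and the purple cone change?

+1.9

The distance was about 6.0 in the first image and 7.9 in the second, so they moved 1.9 units further apart.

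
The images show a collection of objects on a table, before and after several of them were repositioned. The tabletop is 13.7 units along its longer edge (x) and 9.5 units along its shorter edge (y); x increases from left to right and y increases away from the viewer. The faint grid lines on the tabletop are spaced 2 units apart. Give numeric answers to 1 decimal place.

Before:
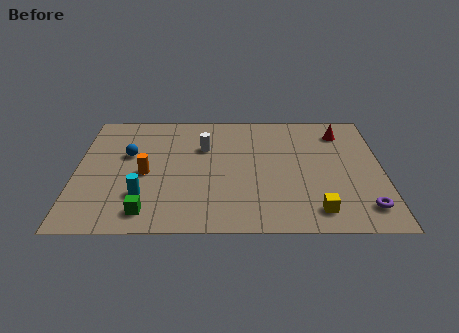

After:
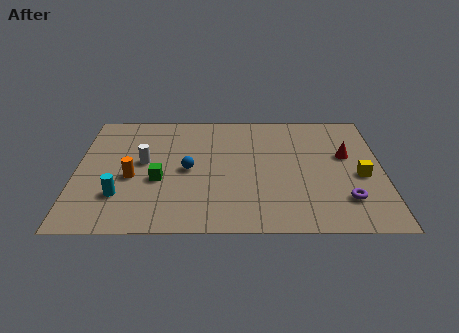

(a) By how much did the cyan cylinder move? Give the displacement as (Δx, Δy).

(-1.0, 0.0)

From the two frames, the cyan cylinder sits at roughly (3.0, 2.6) before and (2.0, 2.6) after.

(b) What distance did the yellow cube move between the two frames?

3.3

From (10.7, 1.5) to (12.7, 4.1), the yellow cube covered √(2.0² + 2.6²) ≈ 3.3 units.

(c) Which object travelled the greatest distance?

the yellow cube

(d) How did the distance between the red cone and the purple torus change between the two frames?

-2.6

The distance was about 6.0 in the first image and 3.4 in the second, so they moved 2.6 units closer together.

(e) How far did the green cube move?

2.5

The green cube moved from about (3.2, 1.4) to (3.7, 3.8), a distance of √(0.5² + 2.4²) ≈ 2.5.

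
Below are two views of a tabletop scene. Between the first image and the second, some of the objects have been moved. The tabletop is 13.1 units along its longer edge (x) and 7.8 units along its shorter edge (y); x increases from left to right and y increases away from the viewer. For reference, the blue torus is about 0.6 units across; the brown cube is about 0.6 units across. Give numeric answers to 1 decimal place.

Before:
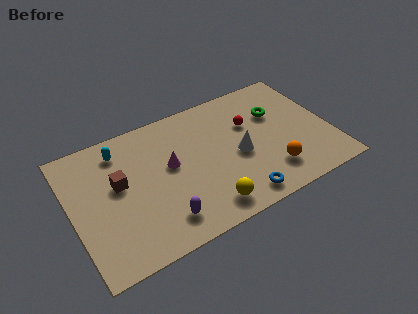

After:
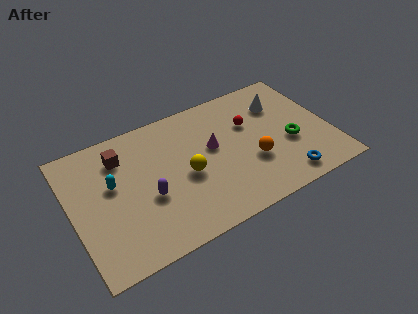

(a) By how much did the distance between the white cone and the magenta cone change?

+0.4

They were about 3.5 units apart before and 3.9 after — 0.4 units further apart.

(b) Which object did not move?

the red sphere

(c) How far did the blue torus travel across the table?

2.4

The blue torus was near (8.0, 1.0) before and (10.4, 1.1) after, so it travelled √(2.4² + 0.1²) ≈ 2.4 units.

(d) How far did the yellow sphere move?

2.4

From (6.4, 1.2) to (5.7, 3.5), the yellow sphere covered √(0.7² + 2.3²) ≈ 2.4 units.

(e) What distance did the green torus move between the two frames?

2.1

The green torus was near (10.6, 5.2) before and (11.0, 3.1) after, so it travelled √(0.4² + 2.1²) ≈ 2.1 units.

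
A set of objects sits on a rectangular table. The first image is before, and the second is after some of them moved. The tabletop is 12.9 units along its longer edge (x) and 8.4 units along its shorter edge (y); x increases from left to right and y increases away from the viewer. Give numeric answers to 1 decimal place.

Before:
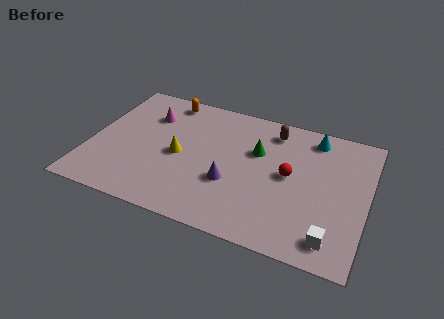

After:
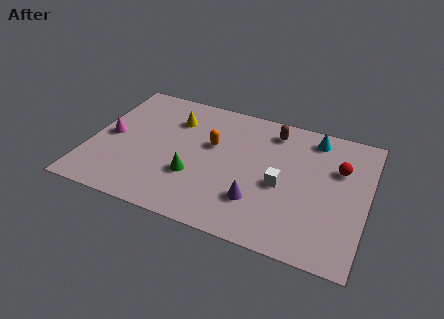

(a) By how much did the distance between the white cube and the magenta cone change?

-2.1

They were about 10.2 units apart before and 8.1 after — 2.1 units closer together.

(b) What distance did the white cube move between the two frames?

3.5

The white cube was near (11.5, 1.3) before and (9.0, 3.7) after, so it travelled √(2.5² + 2.4²) ≈ 3.5 units.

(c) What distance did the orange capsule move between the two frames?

3.3

From (3.2, 7.4) to (5.6, 5.1), the orange capsule covered √(2.4² + 2.3²) ≈ 3.3 units.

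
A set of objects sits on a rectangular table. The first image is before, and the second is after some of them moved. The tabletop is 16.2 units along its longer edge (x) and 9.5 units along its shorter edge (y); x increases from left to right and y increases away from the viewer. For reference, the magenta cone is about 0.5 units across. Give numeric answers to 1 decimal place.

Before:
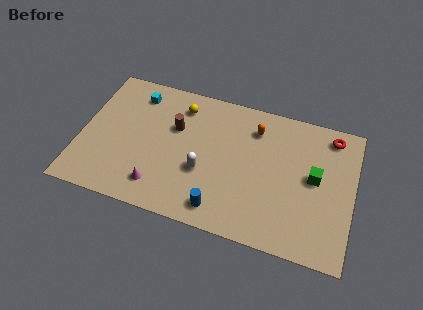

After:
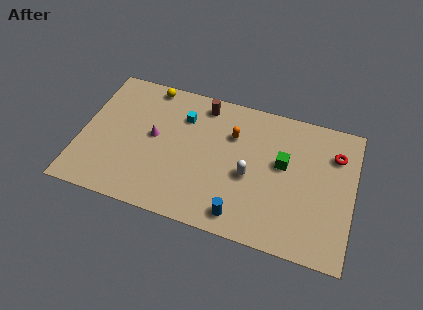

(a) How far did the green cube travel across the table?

1.9

The green cube was near (13.9, 5.1) before and (12.0, 5.5) after, so it travelled √(1.9² + 0.4²) ≈ 1.9 units.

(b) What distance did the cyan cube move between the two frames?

3.0

From (3.0, 7.8) to (5.9, 7.0), the cyan cube covered √(2.9² + 0.8²) ≈ 3.0 units.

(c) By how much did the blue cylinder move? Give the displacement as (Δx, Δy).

(1.2, -0.1)

From the two frames, the blue cylinder sits at roughly (8.6, 1.4) before and (9.8, 1.3) after.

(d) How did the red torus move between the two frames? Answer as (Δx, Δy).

(0.3, -1.2)

The red torus started near (14.7, 8.2) and ended near (15.0, 7.0).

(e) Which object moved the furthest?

the magenta cone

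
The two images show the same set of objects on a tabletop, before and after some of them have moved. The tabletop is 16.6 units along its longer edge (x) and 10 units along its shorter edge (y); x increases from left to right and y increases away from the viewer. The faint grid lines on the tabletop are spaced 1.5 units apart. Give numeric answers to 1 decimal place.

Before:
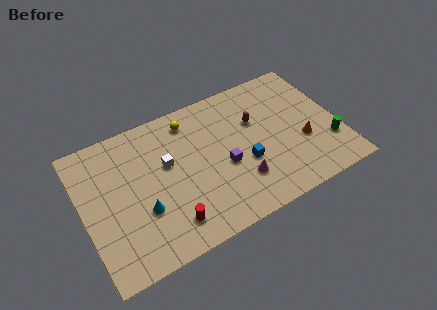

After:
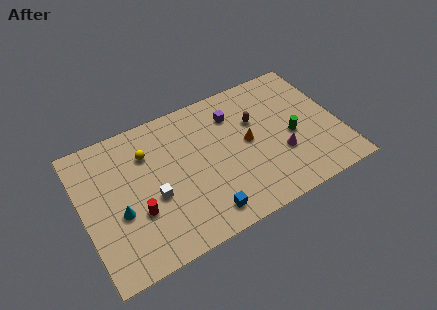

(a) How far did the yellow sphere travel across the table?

3.1

The yellow sphere was near (7.3, 8.4) before and (4.4, 7.3) after, so it travelled √(2.9² + 1.1²) ≈ 3.1 units.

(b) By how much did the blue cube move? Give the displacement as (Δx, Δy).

(-3.0, -2.3)

The blue cube started near (10.3, 3.8) and ended near (7.3, 1.5).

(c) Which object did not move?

the brown capsule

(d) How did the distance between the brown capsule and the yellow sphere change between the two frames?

+2.5

The distance was about 4.5 in the first image and 7.0 in the second, so they moved 2.5 units further apart.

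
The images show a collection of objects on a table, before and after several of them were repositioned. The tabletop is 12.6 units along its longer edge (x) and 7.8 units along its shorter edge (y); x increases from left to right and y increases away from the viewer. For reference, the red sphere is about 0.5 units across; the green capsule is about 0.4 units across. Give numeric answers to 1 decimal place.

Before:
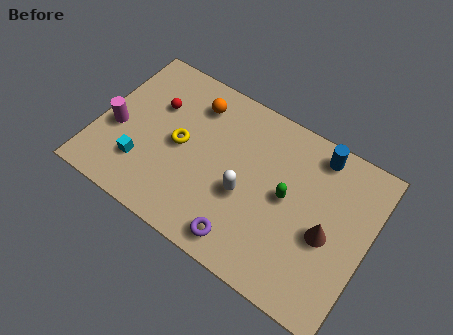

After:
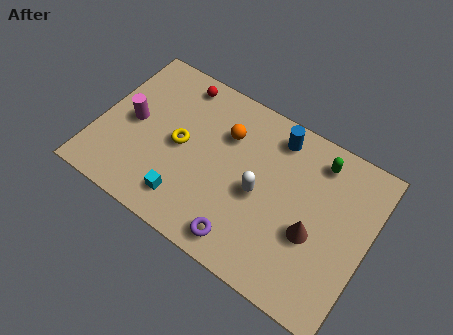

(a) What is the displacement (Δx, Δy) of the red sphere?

(0.8, 1.6)

The red sphere was at about (2.4, 5.2) and moved to about (3.2, 6.8).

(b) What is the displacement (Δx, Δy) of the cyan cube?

(2.2, -0.6)

The cyan cube was at about (2.3, 2.1) and moved to about (4.5, 1.5).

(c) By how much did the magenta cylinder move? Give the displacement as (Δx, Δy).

(0.6, 0.7)

From the two frames, the magenta cylinder sits at roughly (0.9, 3.2) before and (1.5, 3.9) after.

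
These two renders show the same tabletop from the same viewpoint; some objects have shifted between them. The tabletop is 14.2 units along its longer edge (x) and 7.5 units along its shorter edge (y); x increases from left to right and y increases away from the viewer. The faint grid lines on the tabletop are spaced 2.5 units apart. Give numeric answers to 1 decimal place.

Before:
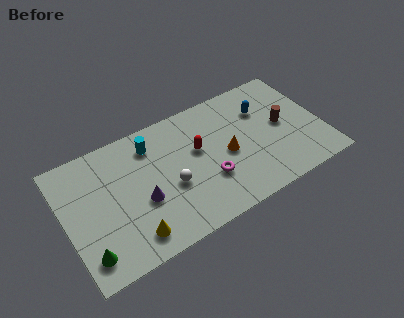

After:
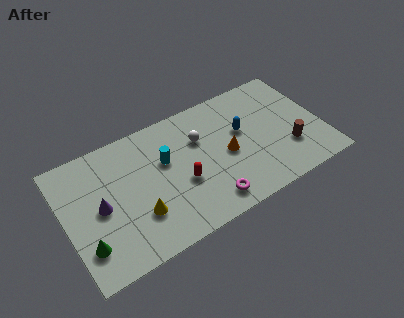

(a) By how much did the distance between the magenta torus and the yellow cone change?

-0.7

They were about 4.6 units apart before and 3.9 after — 0.7 units closer together.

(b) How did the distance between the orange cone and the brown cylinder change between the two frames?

+0.3

Before: roughly 3.2 units apart; after: 3.5. That's 0.3 units further apart.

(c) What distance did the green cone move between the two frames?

0.5

From (0.9, 1.4) to (0.9, 1.9), the green cone covered √(0.0² + 0.5²) ≈ 0.5 units.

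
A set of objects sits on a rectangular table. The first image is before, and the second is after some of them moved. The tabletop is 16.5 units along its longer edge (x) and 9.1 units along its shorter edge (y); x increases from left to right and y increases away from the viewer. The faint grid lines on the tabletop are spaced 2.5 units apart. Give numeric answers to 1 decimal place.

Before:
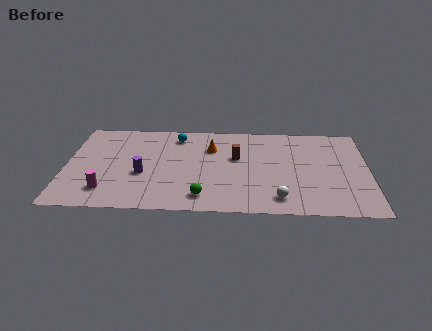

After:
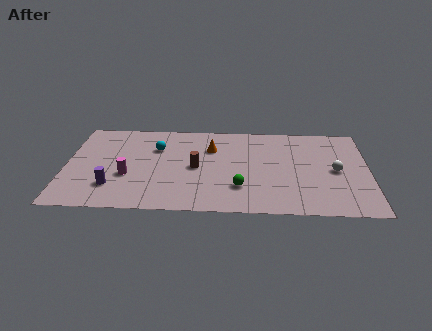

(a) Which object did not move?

the orange cone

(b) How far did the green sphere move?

2.2

The green sphere moved from about (7.5, 1.5) to (9.5, 2.5), a distance of √(2.0² + 1.0²) ≈ 2.2.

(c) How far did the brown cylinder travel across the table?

2.5

The brown cylinder was near (9.3, 5.5) before and (7.1, 4.4) after, so it travelled √(2.2² + 1.1²) ≈ 2.5 units.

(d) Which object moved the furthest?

the white sphere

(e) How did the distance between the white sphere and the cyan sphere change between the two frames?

+1.7

The distance was about 8.3 in the first image and 10.0 in the second, so they moved 1.7 units further apart.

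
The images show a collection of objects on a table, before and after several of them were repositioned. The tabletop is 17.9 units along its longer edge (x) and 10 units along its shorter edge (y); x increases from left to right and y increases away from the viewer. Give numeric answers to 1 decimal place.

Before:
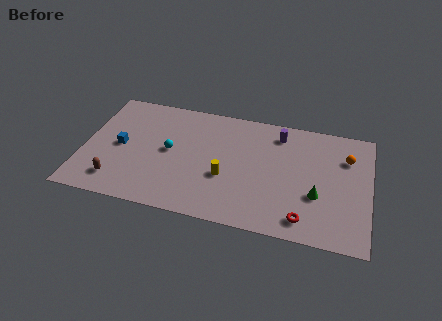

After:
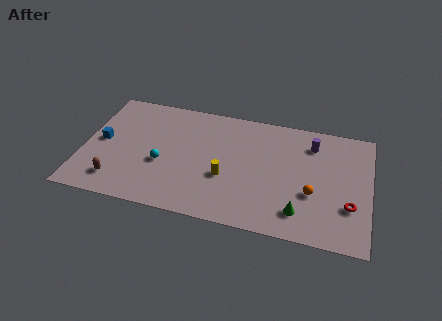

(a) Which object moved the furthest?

the orange sphere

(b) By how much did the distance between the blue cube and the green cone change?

+0.5

Before: roughly 12.5 units apart; after: 13.0. That's 0.5 units further apart.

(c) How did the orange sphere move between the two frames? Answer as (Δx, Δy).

(-2.0, -3.5)

The orange sphere was at about (16.4, 7.2) and moved to about (14.4, 3.7).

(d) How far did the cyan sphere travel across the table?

1.3

The cyan sphere moved from about (5.4, 5.2) to (5.0, 4.0), a distance of √(0.4² + 1.2²) ≈ 1.3.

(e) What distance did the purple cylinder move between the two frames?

2.1

The purple cylinder was near (12.1, 8.3) before and (14.2, 7.9) after, so it travelled √(2.1² + 0.4²) ≈ 2.1 units.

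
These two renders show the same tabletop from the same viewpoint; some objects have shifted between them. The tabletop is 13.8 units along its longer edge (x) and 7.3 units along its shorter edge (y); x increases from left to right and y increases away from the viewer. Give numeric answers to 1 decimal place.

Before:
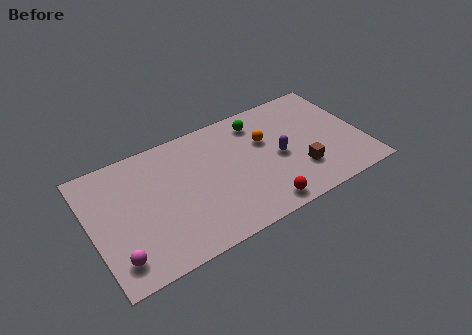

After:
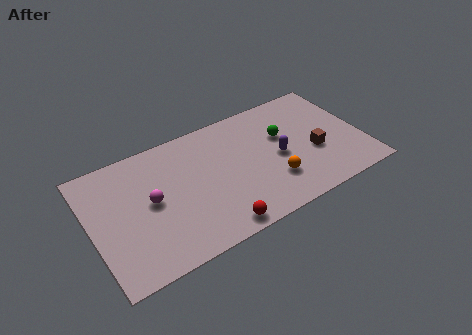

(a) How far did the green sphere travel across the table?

1.8

The green sphere moved from about (8.8, 6.0) to (9.9, 4.6), a distance of √(1.1² + 1.4²) ≈ 1.8.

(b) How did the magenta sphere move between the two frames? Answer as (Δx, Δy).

(2.0, 2.4)

From the two frames, the magenta sphere sits at roughly (1.0, 1.4) before and (3.0, 3.8) after.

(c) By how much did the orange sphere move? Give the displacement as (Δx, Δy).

(0.0, -2.6)

The orange sphere was at about (9.0, 4.7) and moved to about (9.0, 2.1).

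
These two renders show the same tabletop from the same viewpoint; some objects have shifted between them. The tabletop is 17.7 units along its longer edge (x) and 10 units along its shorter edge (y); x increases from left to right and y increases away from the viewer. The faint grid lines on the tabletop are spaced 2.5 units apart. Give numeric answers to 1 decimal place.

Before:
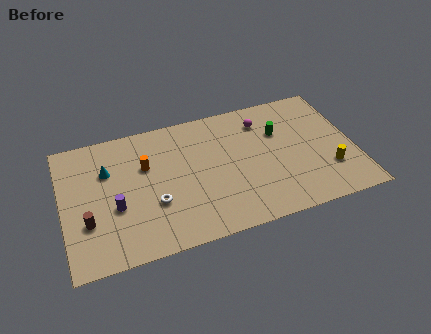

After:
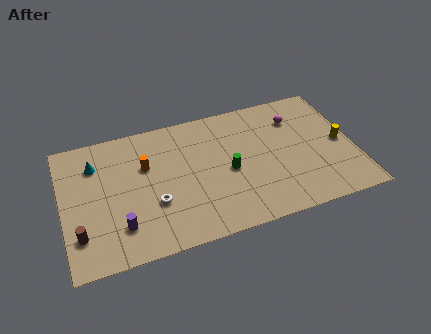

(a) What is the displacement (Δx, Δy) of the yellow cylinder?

(0.9, 1.9)

From the two frames, the yellow cylinder sits at roughly (16.0, 2.9) before and (16.9, 4.8) after.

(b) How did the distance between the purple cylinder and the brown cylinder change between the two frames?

+0.6

They were about 1.8 units apart before and 2.4 after — 0.6 units further apart.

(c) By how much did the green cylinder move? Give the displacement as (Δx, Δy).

(-3.3, -2.1)

From the two frames, the green cylinder sits at roughly (13.3, 6.7) before and (10.0, 4.6) after.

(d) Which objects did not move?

the white torus and the orange cylinder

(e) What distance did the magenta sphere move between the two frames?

2.0

From (12.4, 7.9) to (14.4, 7.5), the magenta sphere covered √(2.0² + 0.4²) ≈ 2.0 units.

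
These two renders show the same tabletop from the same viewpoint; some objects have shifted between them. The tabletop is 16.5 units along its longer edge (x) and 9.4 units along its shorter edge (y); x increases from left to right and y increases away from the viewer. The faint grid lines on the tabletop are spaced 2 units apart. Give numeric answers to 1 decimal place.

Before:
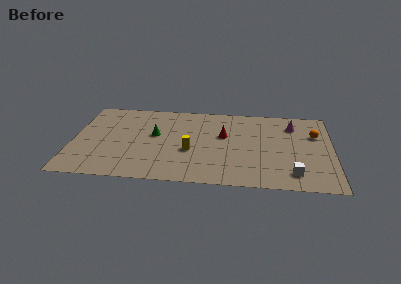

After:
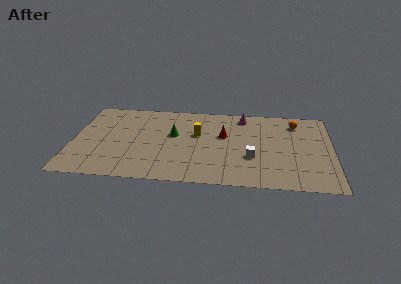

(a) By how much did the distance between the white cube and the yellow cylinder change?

-2.6

Before: roughly 6.8 units apart; after: 4.2. That's 2.6 units closer together.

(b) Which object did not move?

the red cone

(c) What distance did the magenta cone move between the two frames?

3.3

From (14.0, 7.3) to (10.8, 8.1), the magenta cone covered √(3.2² + 0.8²) ≈ 3.3 units.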